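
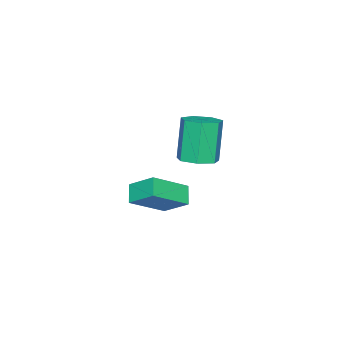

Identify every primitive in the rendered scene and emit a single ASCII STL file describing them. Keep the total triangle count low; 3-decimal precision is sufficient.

solid 
facet normal -0.677 -0.399 0.619
outer loop
vertex 2.292 -2.107 -1.476
vertex 2.35 -1.012 -0.706
vertex 0.954 -1.351 -2.451
endloop
endfacet
facet normal -0.043 -0.817 -0.574
outer loop
vertex 1.57 -0.988 -3.014
vertex 2.292 -2.107 -1.476
vertex 0.954 -1.351 -2.451
endloop
endfacet
facet normal -0.677 -0.399 0.619
outer loop
vertex 0.954 -1.351 -2.451
vertex 2.35 -1.012 -0.706
vertex 1.012 -0.256 -1.681
endloop
endfacet
facet normal -0.735 0.416 -0.536
outer loop
vertex 1.012 -0.256 -1.681
vertex 1.57 -0.988 -3.014
vertex 0.954 -1.351 -2.451
endloop
endfacet
facet normal 0.735 -0.416 0.536
outer loop
vertex 2.292 -2.107 -1.476
vertex 2.966 -0.649 -1.269
vertex 2.35 -1.012 -0.706
endloop
endfacet
facet normal -0.043 -0.817 -0.574
outer loop
vertex 2.908 -1.744 -2.039
vertex 2.292 -2.107 -1.476
vertex 1.57 -0.988 -3.014
endloop
endfacet
facet normal 0.735 -0.416 0.536
outer loop
vertex 2.908 -1.744 -2.039
vertex 2.966 -0.649 -1.269
vertex 2.292 -2.107 -1.476
endloop
endfacet
facet normal 0.043 0.817 0.574
outer loop
vertex 2.35 -1.012 -0.706
vertex 2.966 -0.649 -1.269
vertex 1.012 -0.256 -1.681
endloop
endfacet
facet normal -0.735 0.416 -0.536
outer loop
vertex 1.628 0.107 -2.244
vertex 1.57 -0.988 -3.014
vertex 1.012 -0.256 -1.681
endloop
endfacet
facet normal 0.043 0.817 0.574
outer loop
vertex 1.012 -0.256 -1.681
vertex 2.966 -0.649 -1.269
vertex 1.628 0.107 -2.244
endloop
endfacet
facet normal 0.677 0.399 -0.619
outer loop
vertex 1.628 0.107 -2.244
vertex 2.908 -1.744 -2.039
vertex 1.57 -0.988 -3.014
endloop
endfacet
facet normal 0.677 0.399 -0.619
outer loop
vertex 2.966 -0.649 -1.269
vertex 2.908 -1.744 -2.039
vertex 1.628 0.107 -2.244
endloop
endfacet
facet normal 0.319 0.091 -0.943
outer loop
vertex 3.517 0.834 1.389
vertex 2.829 1.166 1.188
vertex 3.488 1.517 1.445
endloop
endfacet
facet normal 0.947 0.014 0.322
outer loop
vertex 3.517 0.834 1.389
vertex 3.488 1.517 1.445
vertex 2.92 0.663 3.153
endloop
endfacet
facet normal 0.947 0.014 0.322
outer loop
vertex 2.92 0.663 3.153
vertex 3.488 1.517 1.445
vertex 2.891 1.345 3.209
endloop
endfacet
facet normal -0.319 -0.091 0.943
outer loop
vertex 2.92 0.663 3.153
vertex 2.891 1.345 3.209
vertex 2.231 0.994 2.952
endloop
endfacet
facet normal 0.319 0.092 -0.943
outer loop
vertex 3.488 1.517 1.445
vertex 2.829 1.166 1.188
vertex 2.962 1.935 1.308
endloop
endfacet
facet normal 0.557 0.787 0.265
outer loop
vertex 3.488 1.517 1.445
vertex 2.962 1.935 1.308
vertex 2.891 1.345 3.209
endloop
endfacet
facet normal 0.558 0.787 0.265
outer loop
vertex 2.891 1.345 3.209
vertex 2.962 1.935 1.308
vertex 2.365 1.764 3.072
endloop
endfacet
facet normal -0.319 -0.092 0.943
outer loop
vertex 2.891 1.345 3.209
vertex 2.365 1.764 3.072
vertex 2.231 0.994 2.952
endloop
endfacet
facet normal 0.320 0.092 -0.943
outer loop
vertex 2.962 1.935 1.308
vertex 2.829 1.166 1.188
vertex 2.336 1.774 1.08
endloop
endfacet
facet normal -0.252 0.968 0.009
outer loop
vertex 2.962 1.935 1.308
vertex 2.336 1.774 1.08
vertex 2.365 1.764 3.072
endloop
endfacet
facet normal -0.252 0.968 0.009
outer loop
vertex 2.365 1.764 3.072
vertex 2.336 1.774 1.08
vertex 1.739 1.603 2.844
endloop
endfacet
facet normal -0.320 -0.091 0.943
outer loop
vertex 2.365 1.764 3.072
vertex 1.739 1.603 2.844
vertex 2.231 0.994 2.952
endloop
endfacet
facet normal 0.319 0.091 -0.943
outer loop
vertex 2.336 1.774 1.08
vertex 2.829 1.166 1.188
vertex 2.081 1.155 0.934
endloop
endfacet
facet normal -0.872 0.419 -0.254
outer loop
vertex 2.336 1.774 1.08
vertex 2.081 1.155 0.934
vertex 1.739 1.603 2.844
endloop
endfacet
facet normal -0.872 0.419 -0.254
outer loop
vertex 1.739 1.603 2.844
vertex 2.081 1.155 0.934
vertex 1.484 0.984 2.698
endloop
endfacet
facet normal -0.320 -0.091 0.943
outer loop
vertex 1.739 1.603 2.844
vertex 1.484 0.984 2.698
vertex 2.231 0.994 2.952
endloop
endfacet
facet normal 0.319 0.091 -0.943
outer loop
vertex 2.081 1.155 0.934
vertex 2.829 1.166 1.188
vertex 2.388 0.544 0.979
endloop
endfacet
facet normal -0.835 -0.444 -0.326
outer loop
vertex 2.081 1.155 0.934
vertex 2.388 0.544 0.979
vertex 1.484 0.984 2.698
endloop
endfacet
facet normal -0.835 -0.443 -0.326
outer loop
vertex 1.484 0.984 2.698
vertex 2.388 0.544 0.979
vertex 1.791 0.373 2.742
endloop
endfacet
facet normal -0.319 -0.093 0.943
outer loop
vertex 1.484 0.984 2.698
vertex 1.791 0.373 2.742
vertex 2.231 0.994 2.952
endloop
endfacet
facet normal 0.318 0.091 -0.944
outer loop
vertex 2.388 0.544 0.979
vertex 2.829 1.166 1.188
vertex 3.028 0.401 1.181
endloop
endfacet
facet normal -0.170 -0.974 -0.152
outer loop
vertex 2.388 0.544 0.979
vertex 3.028 0.401 1.181
vertex 1.791 0.373 2.742
endloop
endfacet
facet normal -0.170 -0.974 -0.152
outer loop
vertex 1.791 0.373 2.742
vertex 3.028 0.401 1.181
vertex 2.43 0.23 2.945
endloop
endfacet
facet normal -0.320 -0.092 0.943
outer loop
vertex 1.791 0.373 2.742
vertex 2.43 0.23 2.945
vertex 2.231 0.994 2.952
endloop
endfacet
facet normal 0.320 0.092 -0.943
outer loop
vertex 3.028 0.401 1.181
vertex 2.829 1.166 1.188
vertex 3.517 0.834 1.389
endloop
endfacet
facet normal 0.623 -0.770 0.137
outer loop
vertex 3.028 0.401 1.181
vertex 3.517 0.834 1.389
vertex 2.43 0.23 2.945
endloop
endfacet
facet normal 0.623 -0.770 0.136
outer loop
vertex 2.43 0.23 2.945
vertex 3.517 0.834 1.389
vertex 2.92 0.663 3.153
endloop
endfacet
facet normal -0.319 -0.092 0.943
outer loop
vertex 2.43 0.23 2.945
vertex 2.92 0.663 3.153
vertex 2.231 0.994 2.952
endloop
endfacet

endsolid


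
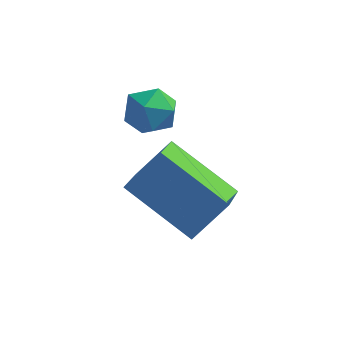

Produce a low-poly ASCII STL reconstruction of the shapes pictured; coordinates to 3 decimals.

solid 
facet normal -0.989 -0.137 0.064
outer loop
vertex -0.04 0.22 1.217
vertex 0.08 -0.523 1.487
vertex 0.029 0.086 2.002
endloop
endfacet
facet normal -0.819 0.550 0.166
outer loop
vertex -0.04 0.22 1.217
vertex 0.029 0.086 2.002
vertex 0.387 0.719 1.671
endloop
endfacet
facet normal -0.471 0.779 -0.413
outer loop
vertex -0.04 0.22 1.217
vertex 0.387 0.719 1.671
vertex 0.659 0.502 0.952
endloop
endfacet
facet normal -0.426 0.235 -0.874
outer loop
vertex -0.04 0.22 1.217
vertex 0.659 0.502 0.952
vertex 0.469 -0.266 0.838
endloop
endfacet
facet normal -0.746 -0.331 -0.578
outer loop
vertex -0.04 0.22 1.217
vertex 0.469 -0.266 0.838
vertex 0.08 -0.523 1.487
endloop
endfacet
facet normal -0.371 0.586 0.720
outer loop
vertex 0.387 0.719 1.671
vertex 0.029 0.086 2.002
vertex 0.771 0.286 2.222
endloop
endfacet
facet normal -0.646 -0.524 0.556
outer loop
vertex 0.029 0.086 2.002
vertex 0.08 -0.523 1.487
vertex 0.581 -0.482 2.108
endloop
endfacet
facet normal -0.252 -0.838 -0.483
outer loop
vertex 0.08 -0.523 1.487
vertex 0.469 -0.266 0.838
vertex 0.853 -0.699 1.389
endloop
endfacet
facet normal 0.264 0.077 -0.961
outer loop
vertex 0.469 -0.266 0.838
vertex 0.659 0.502 0.952
vertex 1.211 -0.066 1.058
endloop
endfacet
facet normal 0.190 0.957 -0.217
outer loop
vertex 0.659 0.502 0.952
vertex 0.387 0.719 1.671
vertex 1.16 0.543 1.573
endloop
endfacet
facet normal 0.426 -0.235 0.874
outer loop
vertex 1.28 -0.2 1.843
vertex 0.771 0.286 2.222
vertex 0.581 -0.482 2.108
endloop
endfacet
facet normal 0.471 -0.779 0.413
outer loop
vertex 1.28 -0.2 1.843
vertex 0.581 -0.482 2.108
vertex 0.853 -0.699 1.389
endloop
endfacet
facet normal 0.819 -0.550 -0.166
outer loop
vertex 1.28 -0.2 1.843
vertex 0.853 -0.699 1.389
vertex 1.211 -0.066 1.058
endloop
endfacet
facet normal 0.989 0.137 -0.064
outer loop
vertex 1.28 -0.2 1.843
vertex 1.211 -0.066 1.058
vertex 1.16 0.543 1.573
endloop
endfacet
facet normal 0.746 0.331 0.578
outer loop
vertex 1.28 -0.2 1.843
vertex 1.16 0.543 1.573
vertex 0.771 0.286 2.222
endloop
endfacet
facet normal -0.264 -0.077 0.961
outer loop
vertex 0.581 -0.482 2.108
vertex 0.771 0.286 2.222
vertex 0.029 0.086 2.002
endloop
endfacet
facet normal -0.190 -0.957 0.217
outer loop
vertex 0.853 -0.699 1.389
vertex 0.581 -0.482 2.108
vertex 0.08 -0.523 1.487
endloop
endfacet
facet normal 0.371 -0.586 -0.720
outer loop
vertex 1.211 -0.066 1.058
vertex 0.853 -0.699 1.389
vertex 0.469 -0.266 0.838
endloop
endfacet
facet normal 0.646 0.524 -0.556
outer loop
vertex 1.16 0.543 1.573
vertex 1.211 -0.066 1.058
vertex 0.659 0.502 0.952
endloop
endfacet
facet normal 0.252 0.838 0.483
outer loop
vertex 0.771 0.286 2.222
vertex 1.16 0.543 1.573
vertex 0.387 0.719 1.671
endloop
endfacet
facet normal -0.566 -0.437 -0.700
outer loop
vertex 2.464 -3.429 -0.008
vertex 0.651 -2.85 1.096
vertex 2.408 -2.052 -0.822
endloop
endfacet
facet normal 0.824 -0.263 -0.502
outer loop
vertex 3.189 -1.45 0.144
vertex 2.464 -3.429 -0.008
vertex 2.408 -2.052 -0.822
endloop
endfacet
facet normal -0.566 -0.436 -0.700
outer loop
vertex 2.408 -2.052 -0.822
vertex 0.651 -2.85 1.096
vertex 0.596 -1.473 0.283
endloop
endfacet
facet normal -0.035 0.861 -0.508
outer loop
vertex 0.596 -1.473 0.283
vertex 3.189 -1.45 0.144
vertex 2.408 -2.052 -0.822
endloop
endfacet
facet normal 0.035 -0.861 0.508
outer loop
vertex 2.464 -3.429 -0.008
vertex 1.432 -2.248 2.062
vertex 0.651 -2.85 1.096
endloop
endfacet
facet normal 0.824 -0.263 -0.502
outer loop
vertex 3.244 -2.827 0.957
vertex 2.464 -3.429 -0.008
vertex 3.189 -1.45 0.144
endloop
endfacet
facet normal 0.035 -0.860 0.508
outer loop
vertex 3.244 -2.827 0.957
vertex 1.432 -2.248 2.062
vertex 2.464 -3.429 -0.008
endloop
endfacet
facet normal -0.824 0.263 0.502
outer loop
vertex 0.651 -2.85 1.096
vertex 1.432 -2.248 2.062
vertex 0.596 -1.473 0.283
endloop
endfacet
facet normal -0.035 0.860 -0.509
outer loop
vertex 1.376 -0.871 1.248
vertex 3.189 -1.45 0.144
vertex 0.596 -1.473 0.283
endloop
endfacet
facet normal -0.824 0.263 0.502
outer loop
vertex 0.596 -1.473 0.283
vertex 1.432 -2.248 2.062
vertex 1.376 -0.871 1.248
endloop
endfacet
facet normal 0.566 0.436 0.700
outer loop
vertex 1.376 -0.871 1.248
vertex 3.244 -2.827 0.957
vertex 3.189 -1.45 0.144
endloop
endfacet
facet normal 0.566 0.436 0.699
outer loop
vertex 1.432 -2.248 2.062
vertex 3.244 -2.827 0.957
vertex 1.376 -0.871 1.248
endloop
endfacet

endsolid


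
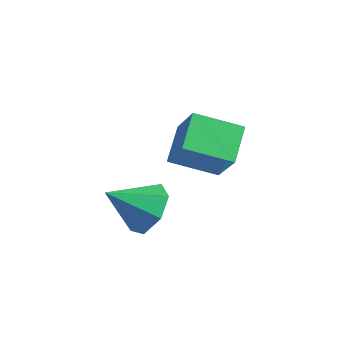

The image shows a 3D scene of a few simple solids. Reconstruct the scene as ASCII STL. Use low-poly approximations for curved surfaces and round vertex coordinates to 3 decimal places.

solid 
facet normal 0.474 0.649 -0.595
outer loop
vertex 0.616 -0.72 -4.081
vertex 0.05 0.049 -3.693
vertex 0.957 -0.311 -3.363
endloop
endfacet
facet normal 0.468 -0.845 0.259
outer loop
vertex 0.616 -0.72 -4.081
vertex 0.957 -0.311 -3.363
vertex -0.75 -1.049 -2.687
endloop
endfacet
facet normal 0.474 0.649 -0.596
outer loop
vertex 0.957 -0.311 -3.363
vertex 0.05 0.049 -3.693
vertex 0.616 0.369 -2.894
endloop
endfacet
facet normal 0.468 -0.331 0.820
outer loop
vertex 0.957 -0.311 -3.363
vertex 0.616 0.369 -2.894
vertex -0.75 -1.049 -2.687
endloop
endfacet
facet normal 0.473 0.650 -0.595
outer loop
vertex 0.616 0.369 -2.894
vertex 0.05 0.049 -3.693
vertex -0.152 0.807 -3.026
endloop
endfacet
facet normal -0.056 0.197 0.979
outer loop
vertex 0.616 0.369 -2.894
vertex -0.152 0.807 -3.026
vertex -0.75 -1.049 -2.687
endloop
endfacet
facet normal 0.474 0.650 -0.595
outer loop
vertex -0.152 0.807 -3.026
vertex 0.05 0.049 -3.693
vertex -0.767 0.674 -3.661
endloop
endfacet
facet normal -0.710 0.341 0.616
outer loop
vertex -0.152 0.807 -3.026
vertex -0.767 0.674 -3.661
vertex -0.75 -1.049 -2.687
endloop
endfacet
facet normal 0.473 0.649 -0.595
outer loop
vertex -0.767 0.674 -3.661
vertex 0.05 0.049 -3.693
vertex -0.767 0.07 -4.32
endloop
endfacet
facet normal -1.000 -0.006 0.006
outer loop
vertex -0.767 0.674 -3.661
vertex -0.767 0.07 -4.32
vertex -0.75 -1.049 -2.687
endloop
endfacet
facet normal 0.474 0.649 -0.595
outer loop
vertex -0.767 0.07 -4.32
vertex 0.05 0.049 -3.693
vertex -0.151 -0.55 -4.506
endloop
endfacet
facet normal -0.708 -0.586 -0.394
outer loop
vertex -0.767 0.07 -4.32
vertex -0.151 -0.55 -4.506
vertex -0.75 -1.049 -2.687
endloop
endfacet
facet normal 0.474 0.649 -0.595
outer loop
vertex -0.151 -0.55 -4.506
vertex 0.05 0.049 -3.693
vertex 0.616 -0.72 -4.081
endloop
endfacet
facet normal -0.056 -0.958 -0.281
outer loop
vertex -0.151 -0.55 -4.506
vertex 0.616 -0.72 -4.081
vertex -0.75 -1.049 -2.687
endloop
endfacet
facet normal -0.703 -0.623 0.342
outer loop
vertex -0.706 2.769 -0.967
vertex -1.775 3.153 -2.465
vertex -0.07 1.644 -1.71
endloop
endfacet
facet normal 0.569 -0.205 0.797
outer loop
vertex 1.175 2.747 -2.315
vertex -0.706 2.769 -0.967
vertex -0.07 1.644 -1.71
endloop
endfacet
facet normal -0.703 -0.623 0.342
outer loop
vertex -0.07 1.644 -1.71
vertex -1.775 3.153 -2.465
vertex -1.139 2.028 -3.208
endloop
endfacet
facet normal 0.427 -0.755 -0.498
outer loop
vertex -1.139 2.028 -3.208
vertex 1.175 2.747 -2.315
vertex -0.07 1.644 -1.71
endloop
endfacet
facet normal -0.427 0.755 0.498
outer loop
vertex -0.706 2.769 -0.967
vertex -0.53 4.256 -3.07
vertex -1.775 3.153 -2.465
endloop
endfacet
facet normal 0.569 -0.205 0.797
outer loop
vertex 0.539 3.872 -1.572
vertex -0.706 2.769 -0.967
vertex 1.175 2.747 -2.315
endloop
endfacet
facet normal -0.427 0.755 0.498
outer loop
vertex 0.539 3.872 -1.572
vertex -0.53 4.256 -3.07
vertex -0.706 2.769 -0.967
endloop
endfacet
facet normal -0.569 0.205 -0.797
outer loop
vertex -1.775 3.153 -2.465
vertex -0.53 4.256 -3.07
vertex -1.139 2.028 -3.208
endloop
endfacet
facet normal 0.427 -0.755 -0.498
outer loop
vertex 0.106 3.131 -3.813
vertex 1.175 2.747 -2.315
vertex -1.139 2.028 -3.208
endloop
endfacet
facet normal -0.569 0.205 -0.797
outer loop
vertex -1.139 2.028 -3.208
vertex -0.53 4.256 -3.07
vertex 0.106 3.131 -3.813
endloop
endfacet
facet normal 0.703 0.623 -0.342
outer loop
vertex 0.106 3.131 -3.813
vertex 0.539 3.872 -1.572
vertex 1.175 2.747 -2.315
endloop
endfacet
facet normal 0.703 0.623 -0.342
outer loop
vertex -0.53 4.256 -3.07
vertex 0.539 3.872 -1.572
vertex 0.106 3.131 -3.813
endloop
endfacet

endsolid


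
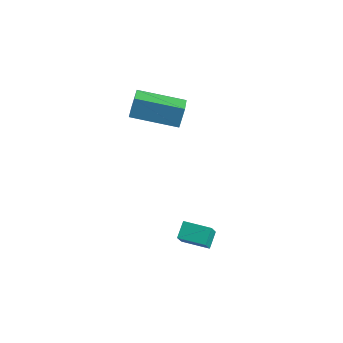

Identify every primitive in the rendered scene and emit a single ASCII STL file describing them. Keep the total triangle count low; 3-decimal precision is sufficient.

solid 
facet normal -0.944 -0.327 0.034
outer loop
vertex 2.016 1.519 -1.731
vertex 1.809 2.165 -1.269
vertex 1.797 2.063 -2.59
endloop
endfacet
facet normal 0.252 -0.787 -0.563
outer loop
vertex 2.931 2.455 -2.631
vertex 2.016 1.519 -1.731
vertex 1.797 2.063 -2.59
endloop
endfacet
facet normal -0.944 -0.327 0.034
outer loop
vertex 1.797 2.063 -2.59
vertex 1.809 2.165 -1.269
vertex 1.59 2.709 -2.128
endloop
endfacet
facet normal -0.211 0.523 -0.826
outer loop
vertex 1.59 2.709 -2.128
vertex 2.931 2.455 -2.631
vertex 1.797 2.063 -2.59
endloop
endfacet
facet normal 0.211 -0.523 0.826
outer loop
vertex 2.016 1.519 -1.731
vertex 2.943 2.557 -1.31
vertex 1.809 2.165 -1.269
endloop
endfacet
facet normal 0.252 -0.787 -0.563
outer loop
vertex 3.15 1.911 -1.772
vertex 2.016 1.519 -1.731
vertex 2.931 2.455 -2.631
endloop
endfacet
facet normal 0.211 -0.523 0.826
outer loop
vertex 3.15 1.911 -1.772
vertex 2.943 2.557 -1.31
vertex 2.016 1.519 -1.731
endloop
endfacet
facet normal -0.252 0.787 0.563
outer loop
vertex 1.809 2.165 -1.269
vertex 2.943 2.557 -1.31
vertex 1.59 2.709 -2.128
endloop
endfacet
facet normal -0.211 0.523 -0.826
outer loop
vertex 2.724 3.101 -2.169
vertex 2.931 2.455 -2.631
vertex 1.59 2.709 -2.128
endloop
endfacet
facet normal -0.252 0.787 0.563
outer loop
vertex 1.59 2.709 -2.128
vertex 2.943 2.557 -1.31
vertex 2.724 3.101 -2.169
endloop
endfacet
facet normal 0.944 0.327 -0.034
outer loop
vertex 2.724 3.101 -2.169
vertex 3.15 1.911 -1.772
vertex 2.931 2.455 -2.631
endloop
endfacet
facet normal 0.944 0.327 -0.034
outer loop
vertex 2.943 2.557 -1.31
vertex 3.15 1.911 -1.772
vertex 2.724 3.101 -2.169
endloop
endfacet
facet normal -0.543 0.777 -0.319
outer loop
vertex -1.99 3.889 3.754
vertex -0.26 4.928 3.341
vertex -1.985 3.52 2.846
endloop
endfacet
facet normal -0.840 -0.505 0.200
outer loop
vertex -1.42 2.712 3.179
vertex -1.99 3.889 3.754
vertex -1.985 3.52 2.846
endloop
endfacet
facet normal -0.542 0.777 -0.320
outer loop
vertex -1.985 3.52 2.846
vertex -0.26 4.928 3.341
vertex -0.254 4.559 2.434
endloop
endfacet
facet normal 0.006 -0.377 -0.926
outer loop
vertex -0.254 4.559 2.434
vertex -1.42 2.712 3.179
vertex -1.985 3.52 2.846
endloop
endfacet
facet normal -0.006 0.378 0.926
outer loop
vertex -1.99 3.889 3.754
vertex 0.305 4.12 3.674
vertex -0.26 4.928 3.341
endloop
endfacet
facet normal -0.840 -0.504 0.200
outer loop
vertex -1.426 3.081 4.086
vertex -1.99 3.889 3.754
vertex -1.42 2.712 3.179
endloop
endfacet
facet normal -0.006 0.377 0.926
outer loop
vertex -1.426 3.081 4.086
vertex 0.305 4.12 3.674
vertex -1.99 3.889 3.754
endloop
endfacet
facet normal 0.840 0.505 -0.200
outer loop
vertex -0.26 4.928 3.341
vertex 0.305 4.12 3.674
vertex -0.254 4.559 2.434
endloop
endfacet
facet normal 0.005 -0.377 -0.926
outer loop
vertex 0.31 3.751 2.766
vertex -1.42 2.712 3.179
vertex -0.254 4.559 2.434
endloop
endfacet
facet normal 0.840 0.504 -0.200
outer loop
vertex -0.254 4.559 2.434
vertex 0.305 4.12 3.674
vertex 0.31 3.751 2.766
endloop
endfacet
facet normal 0.543 -0.777 0.320
outer loop
vertex 0.31 3.751 2.766
vertex -1.426 3.081 4.086
vertex -1.42 2.712 3.179
endloop
endfacet
facet normal 0.542 -0.777 0.319
outer loop
vertex 0.305 4.12 3.674
vertex -1.426 3.081 4.086
vertex 0.31 3.751 2.766
endloop
endfacet

endsolid


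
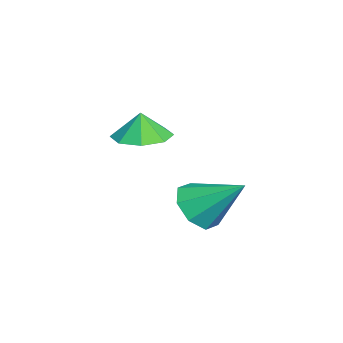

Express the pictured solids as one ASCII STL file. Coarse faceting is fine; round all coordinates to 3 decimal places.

solid 
facet normal 0.037 0.042 -0.998
outer loop
vertex -1.495 -3.845 -0.577
vertex -2.311 -3.168 -0.579
vertex -1.256 -3.071 -0.536
endloop
endfacet
facet normal 0.670 -0.244 0.701
outer loop
vertex -1.495 -3.845 -0.577
vertex -1.256 -3.071 -0.536
vertex -2.349 -3.212 0.459
endloop
endfacet
facet normal 0.037 0.042 -0.998
outer loop
vertex -1.256 -3.071 -0.536
vertex -2.311 -3.168 -0.579
vertex -1.635 -2.354 -0.52
endloop
endfacet
facet normal 0.618 0.310 0.723
outer loop
vertex -1.256 -3.071 -0.536
vertex -1.635 -2.354 -0.52
vertex -2.349 -3.212 0.459
endloop
endfacet
facet normal 0.037 0.041 -0.998
outer loop
vertex -1.635 -2.354 -0.52
vertex -2.311 -3.168 -0.579
vertex -2.409 -2.114 -0.539
endloop
endfacet
facet normal 0.189 0.666 0.722
outer loop
vertex -1.635 -2.354 -0.52
vertex -2.409 -2.114 -0.539
vertex -2.349 -3.212 0.459
endloop
endfacet
facet normal 0.037 0.041 -0.998
outer loop
vertex -2.409 -2.114 -0.539
vertex -2.311 -3.168 -0.579
vertex -3.126 -2.491 -0.581
endloop
endfacet
facet normal -0.364 0.615 0.699
outer loop
vertex -2.409 -2.114 -0.539
vertex -3.126 -2.491 -0.581
vertex -2.349 -3.212 0.459
endloop
endfacet
facet normal 0.038 0.043 -0.998
outer loop
vertex -3.126 -2.491 -0.581
vertex -2.311 -3.168 -0.579
vertex -3.365 -3.265 -0.623
endloop
endfacet
facet normal -0.721 0.186 0.668
outer loop
vertex -3.126 -2.491 -0.581
vertex -3.365 -3.265 -0.623
vertex -2.349 -3.212 0.459
endloop
endfacet
facet normal 0.038 0.042 -0.998
outer loop
vertex -3.365 -3.265 -0.623
vertex -2.311 -3.168 -0.579
vertex -2.987 -3.983 -0.639
endloop
endfacet
facet normal -0.669 -0.367 0.646
outer loop
vertex -3.365 -3.265 -0.623
vertex -2.987 -3.983 -0.639
vertex -2.349 -3.212 0.459
endloop
endfacet
facet normal 0.038 0.042 -0.998
outer loop
vertex -2.987 -3.983 -0.639
vertex -2.311 -3.168 -0.579
vertex -2.212 -4.223 -0.62
endloop
endfacet
facet normal -0.240 -0.723 0.647
outer loop
vertex -2.987 -3.983 -0.639
vertex -2.212 -4.223 -0.62
vertex -2.349 -3.212 0.459
endloop
endfacet
facet normal 0.038 0.042 -0.998
outer loop
vertex -2.212 -4.223 -0.62
vertex -2.311 -3.168 -0.579
vertex -1.495 -3.845 -0.577
endloop
endfacet
facet normal 0.314 -0.672 0.670
outer loop
vertex -2.212 -4.223 -0.62
vertex -1.495 -3.845 -0.577
vertex -2.349 -3.212 0.459
endloop
endfacet
facet normal -0.244 -0.739 -0.628
outer loop
vertex 1.699 -1.665 -1.544
vertex 1.045 -1.054 -2.01
vertex 2.023 -1.276 -2.128
endloop
endfacet
facet normal 0.896 -0.094 0.434
outer loop
vertex 1.699 -1.665 -1.544
vertex 2.023 -1.276 -2.128
vertex 1.535 0.434 -0.75
endloop
endfacet
facet normal -0.244 -0.740 -0.627
outer loop
vertex 2.023 -1.276 -2.128
vertex 1.045 -1.054 -2.01
vertex 1.773 -0.757 -2.644
endloop
endfacet
facet normal 0.932 0.348 -0.102
outer loop
vertex 2.023 -1.276 -2.128
vertex 1.773 -0.757 -2.644
vertex 1.535 0.434 -0.75
endloop
endfacet
facet normal -0.244 -0.740 -0.627
outer loop
vertex 1.773 -0.757 -2.644
vertex 1.045 -1.054 -2.01
vertex 1.096 -0.412 -2.788
endloop
endfacet
facet normal 0.481 0.768 -0.422
outer loop
vertex 1.773 -0.757 -2.644
vertex 1.096 -0.412 -2.788
vertex 1.535 0.434 -0.75
endloop
endfacet
facet normal -0.245 -0.740 -0.627
outer loop
vertex 1.096 -0.412 -2.788
vertex 1.045 -1.054 -2.01
vertex 0.39 -0.442 -2.476
endloop
endfacet
facet normal -0.190 0.921 -0.341
outer loop
vertex 1.096 -0.412 -2.788
vertex 0.39 -0.442 -2.476
vertex 1.535 0.434 -0.75
endloop
endfacet
facet normal -0.244 -0.739 -0.628
outer loop
vertex 0.39 -0.442 -2.476
vertex 1.045 -1.054 -2.01
vertex 0.066 -0.831 -1.892
endloop
endfacet
facet normal -0.691 0.717 0.094
outer loop
vertex 0.39 -0.442 -2.476
vertex 0.066 -0.831 -1.892
vertex 1.535 0.434 -0.75
endloop
endfacet
facet normal -0.244 -0.740 -0.626
outer loop
vertex 0.066 -0.831 -1.892
vertex 1.045 -1.054 -2.01
vertex 0.316 -1.35 -1.376
endloop
endfacet
facet normal -0.727 0.276 0.629
outer loop
vertex 0.066 -0.831 -1.892
vertex 0.316 -1.35 -1.376
vertex 1.535 0.434 -0.75
endloop
endfacet
facet normal -0.245 -0.740 -0.627
outer loop
vertex 0.316 -1.35 -1.376
vertex 1.045 -1.054 -2.01
vertex 0.993 -1.696 -1.232
endloop
endfacet
facet normal -0.276 -0.145 0.950
outer loop
vertex 0.316 -1.35 -1.376
vertex 0.993 -1.696 -1.232
vertex 1.535 0.434 -0.75
endloop
endfacet
facet normal -0.245 -0.740 -0.627
outer loop
vertex 0.993 -1.696 -1.232
vertex 1.045 -1.054 -2.01
vertex 1.699 -1.665 -1.544
endloop
endfacet
facet normal 0.397 -0.297 0.868
outer loop
vertex 0.993 -1.696 -1.232
vertex 1.699 -1.665 -1.544
vertex 1.535 0.434 -0.75
endloop
endfacet

endsolid


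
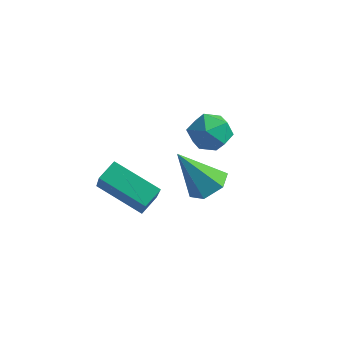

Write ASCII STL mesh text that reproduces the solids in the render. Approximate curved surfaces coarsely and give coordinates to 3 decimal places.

solid 
facet normal -0.566 0.580 0.585
outer loop
vertex 1.966 1.532 1.479
vertex 1.191 1.032 1.225
vertex 1.704 0.765 1.986
endloop
endfacet
facet normal 0.096 0.526 0.845
outer loop
vertex 1.966 1.532 1.479
vertex 1.704 0.765 1.986
vertex 2.628 0.914 1.788
endloop
endfacet
facet normal 0.549 0.761 0.346
outer loop
vertex 1.966 1.532 1.479
vertex 2.628 0.914 1.788
vertex 2.686 1.275 0.903
endloop
endfacet
facet normal 0.165 0.961 -0.222
outer loop
vertex 1.966 1.532 1.479
vertex 2.686 1.275 0.903
vertex 1.798 1.347 0.555
endloop
endfacet
facet normal -0.523 0.849 -0.075
outer loop
vertex 1.966 1.532 1.479
vertex 1.798 1.347 0.555
vertex 1.191 1.032 1.225
endloop
endfacet
facet normal 0.232 -0.165 0.959
outer loop
vertex 2.628 0.914 1.788
vertex 1.704 0.765 1.986
vertex 2.262 0.033 1.725
endloop
endfacet
facet normal -0.839 -0.077 0.538
outer loop
vertex 1.704 0.765 1.986
vertex 1.191 1.032 1.225
vertex 1.374 0.105 1.377
endloop
endfacet
facet normal -0.770 0.358 -0.529
outer loop
vertex 1.191 1.032 1.225
vertex 1.798 1.347 0.555
vertex 1.432 0.466 0.492
endloop
endfacet
facet normal 0.345 0.537 -0.769
outer loop
vertex 1.798 1.347 0.555
vertex 2.686 1.275 0.903
vertex 2.356 0.615 0.294
endloop
endfacet
facet normal 0.965 0.215 0.151
outer loop
vertex 2.686 1.275 0.903
vertex 2.628 0.914 1.788
vertex 2.869 0.348 1.055
endloop
endfacet
facet normal -0.165 -0.961 0.222
outer loop
vertex 2.094 -0.152 0.801
vertex 2.262 0.033 1.725
vertex 1.374 0.105 1.377
endloop
endfacet
facet normal -0.549 -0.761 -0.346
outer loop
vertex 2.094 -0.152 0.801
vertex 1.374 0.105 1.377
vertex 1.432 0.466 0.492
endloop
endfacet
facet normal -0.096 -0.526 -0.845
outer loop
vertex 2.094 -0.152 0.801
vertex 1.432 0.466 0.492
vertex 2.356 0.615 0.294
endloop
endfacet
facet normal 0.566 -0.580 -0.585
outer loop
vertex 2.094 -0.152 0.801
vertex 2.356 0.615 0.294
vertex 2.869 0.348 1.055
endloop
endfacet
facet normal 0.523 -0.849 0.075
outer loop
vertex 2.094 -0.152 0.801
vertex 2.869 0.348 1.055
vertex 2.262 0.033 1.725
endloop
endfacet
facet normal -0.345 -0.537 0.769
outer loop
vertex 1.374 0.105 1.377
vertex 2.262 0.033 1.725
vertex 1.704 0.765 1.986
endloop
endfacet
facet normal -0.965 -0.215 -0.151
outer loop
vertex 1.432 0.466 0.492
vertex 1.374 0.105 1.377
vertex 1.191 1.032 1.225
endloop
endfacet
facet normal -0.232 0.165 -0.959
outer loop
vertex 2.356 0.615 0.294
vertex 1.432 0.466 0.492
vertex 1.798 1.347 0.555
endloop
endfacet
facet normal 0.839 0.077 -0.538
outer loop
vertex 2.869 0.348 1.055
vertex 2.356 0.615 0.294
vertex 2.686 1.275 0.903
endloop
endfacet
facet normal 0.770 -0.358 0.529
outer loop
vertex 2.262 0.033 1.725
vertex 2.869 0.348 1.055
vertex 2.628 0.914 1.788
endloop
endfacet
facet normal 0.508 0.255 -0.823
outer loop
vertex 1.659 2.293 -3.369
vertex 0.871 2.526 -3.783
vertex 1.34 3.153 -3.299
endloop
endfacet
facet normal 0.565 0.144 0.812
outer loop
vertex 1.659 2.293 -3.369
vertex 1.34 3.153 -3.299
vertex -0.231 1.974 -1.997
endloop
endfacet
facet normal 0.508 0.255 -0.823
outer loop
vertex 1.34 3.153 -3.299
vertex 0.871 2.526 -3.783
vertex 0.552 3.386 -3.713
endloop
endfacet
facet normal -0.087 0.788 0.609
outer loop
vertex 1.34 3.153 -3.299
vertex 0.552 3.386 -3.713
vertex -0.231 1.974 -1.997
endloop
endfacet
facet normal 0.509 0.256 -0.822
outer loop
vertex 0.552 3.386 -3.713
vertex 0.871 2.526 -3.783
vertex 0.084 2.76 -4.197
endloop
endfacet
facet normal -0.827 0.556 0.080
outer loop
vertex 0.552 3.386 -3.713
vertex 0.084 2.76 -4.197
vertex -0.231 1.974 -1.997
endloop
endfacet
facet normal 0.508 0.254 -0.823
outer loop
vertex 0.084 2.76 -4.197
vertex 0.871 2.526 -3.783
vertex 0.403 1.899 -4.266
endloop
endfacet
facet normal -0.915 -0.319 -0.245
outer loop
vertex 0.084 2.76 -4.197
vertex 0.403 1.899 -4.266
vertex -0.231 1.974 -1.997
endloop
endfacet
facet normal 0.508 0.255 -0.823
outer loop
vertex 0.403 1.899 -4.266
vertex 0.871 2.526 -3.783
vertex 1.19 1.666 -3.852
endloop
endfacet
facet normal -0.263 -0.964 -0.042
outer loop
vertex 0.403 1.899 -4.266
vertex 1.19 1.666 -3.852
vertex -0.231 1.974 -1.997
endloop
endfacet
facet normal 0.508 0.254 -0.823
outer loop
vertex 1.19 1.666 -3.852
vertex 0.871 2.526 -3.783
vertex 1.659 2.293 -3.369
endloop
endfacet
facet normal 0.477 -0.732 0.487
outer loop
vertex 1.19 1.666 -3.852
vertex 1.659 2.293 -3.369
vertex -0.231 1.974 -1.997
endloop
endfacet
facet normal -0.412 0.472 -0.779
outer loop
vertex -1.139 -1.125 -1.19
vertex 0.748 -0.925 -2.067
vertex -1.254 -1.94 -1.623
endloop
endfacet
facet normal -0.903 -0.096 0.420
outer loop
vertex -0.508 -2.795 -0.213
vertex -1.139 -1.125 -1.19
vertex -1.254 -1.94 -1.623
endloop
endfacet
facet normal -0.412 0.473 -0.779
outer loop
vertex -1.254 -1.94 -1.623
vertex 0.748 -0.925 -2.067
vertex 0.632 -1.74 -2.5
endloop
endfacet
facet normal -0.124 -0.876 -0.466
outer loop
vertex 0.632 -1.74 -2.5
vertex -0.508 -2.795 -0.213
vertex -1.254 -1.94 -1.623
endloop
endfacet
facet normal 0.124 0.876 0.466
outer loop
vertex -1.139 -1.125 -1.19
vertex 1.494 -1.78 -0.657
vertex 0.748 -0.925 -2.067
endloop
endfacet
facet normal -0.902 -0.095 0.420
outer loop
vertex -0.392 -1.98 0.22
vertex -1.139 -1.125 -1.19
vertex -0.508 -2.795 -0.213
endloop
endfacet
facet normal 0.124 0.876 0.466
outer loop
vertex -0.392 -1.98 0.22
vertex 1.494 -1.78 -0.657
vertex -1.139 -1.125 -1.19
endloop
endfacet
facet normal 0.903 0.095 -0.420
outer loop
vertex 0.748 -0.925 -2.067
vertex 1.494 -1.78 -0.657
vertex 0.632 -1.74 -2.5
endloop
endfacet
facet normal -0.124 -0.876 -0.466
outer loop
vertex 1.379 -2.595 -1.09
vertex -0.508 -2.795 -0.213
vertex 0.632 -1.74 -2.5
endloop
endfacet
facet normal 0.902 0.096 -0.420
outer loop
vertex 0.632 -1.74 -2.5
vertex 1.494 -1.78 -0.657
vertex 1.379 -2.595 -1.09
endloop
endfacet
facet normal 0.412 -0.473 0.779
outer loop
vertex 1.379 -2.595 -1.09
vertex -0.392 -1.98 0.22
vertex -0.508 -2.795 -0.213
endloop
endfacet
facet normal 0.412 -0.472 0.779
outer loop
vertex 1.494 -1.78 -0.657
vertex -0.392 -1.98 0.22
vertex 1.379 -2.595 -1.09
endloop
endfacet

endsolid


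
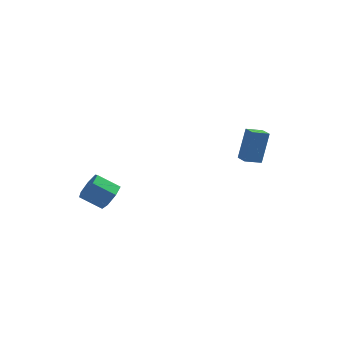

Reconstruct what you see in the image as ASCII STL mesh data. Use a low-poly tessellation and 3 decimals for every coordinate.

solid 
facet normal -0.571 0.791 -0.219
outer loop
vertex 2.797 4.373 0.883
vertex 3.655 4.9 0.553
vertex 2.514 3.641 -1.021
endloop
endfacet
facet normal -0.809 -0.498 0.312
outer loop
vertex 3.005 2.96 -0.833
vertex 2.797 4.373 0.883
vertex 2.514 3.641 -1.021
endloop
endfacet
facet normal -0.571 0.791 -0.219
outer loop
vertex 2.514 3.641 -1.021
vertex 3.655 4.9 0.553
vertex 3.372 4.168 -1.352
endloop
endfacet
facet normal -0.139 -0.355 -0.925
outer loop
vertex 3.372 4.168 -1.352
vertex 3.005 2.96 -0.833
vertex 2.514 3.641 -1.021
endloop
endfacet
facet normal 0.138 0.355 0.925
outer loop
vertex 2.797 4.373 0.883
vertex 4.146 4.219 0.741
vertex 3.655 4.9 0.553
endloop
endfacet
facet normal -0.810 -0.497 0.311
outer loop
vertex 3.288 3.692 1.072
vertex 2.797 4.373 0.883
vertex 3.005 2.96 -0.833
endloop
endfacet
facet normal 0.138 0.356 0.924
outer loop
vertex 3.288 3.692 1.072
vertex 4.146 4.219 0.741
vertex 2.797 4.373 0.883
endloop
endfacet
facet normal 0.810 0.498 -0.311
outer loop
vertex 3.655 4.9 0.553
vertex 4.146 4.219 0.741
vertex 3.372 4.168 -1.352
endloop
endfacet
facet normal -0.137 -0.356 -0.925
outer loop
vertex 3.863 3.487 -1.163
vertex 3.005 2.96 -0.833
vertex 3.372 4.168 -1.352
endloop
endfacet
facet normal 0.810 0.497 -0.312
outer loop
vertex 3.372 4.168 -1.352
vertex 4.146 4.219 0.741
vertex 3.863 3.487 -1.163
endloop
endfacet
facet normal 0.571 -0.791 0.219
outer loop
vertex 3.863 3.487 -1.163
vertex 3.288 3.692 1.072
vertex 3.005 2.96 -0.833
endloop
endfacet
facet normal 0.571 -0.791 0.219
outer loop
vertex 4.146 4.219 0.741
vertex 3.288 3.692 1.072
vertex 3.863 3.487 -1.163
endloop
endfacet
facet normal 0.843 0.038 -0.536
outer loop
vertex -2.693 -2.109 -0.37
vertex -3.153 -2.303 -1.107
vertex -2.969 -1.503 -0.761
endloop
endfacet
facet normal 0.402 0.619 0.675
outer loop
vertex -2.693 -2.109 -0.37
vertex -2.969 -1.503 -0.761
vertex -3.906 -2.164 0.403
endloop
endfacet
facet normal 0.402 0.619 0.675
outer loop
vertex -3.906 -2.164 0.403
vertex -2.969 -1.503 -0.761
vertex -4.183 -1.558 0.012
endloop
endfacet
facet normal -0.842 -0.038 0.538
outer loop
vertex -3.906 -2.164 0.403
vertex -4.183 -1.558 0.012
vertex -4.367 -2.357 -0.333
endloop
endfacet
facet normal 0.843 0.038 -0.537
outer loop
vertex -2.969 -1.503 -0.761
vertex -3.153 -2.303 -1.107
vertex -3.384 -1.499 -1.412
endloop
endfacet
facet normal -0.029 0.999 0.025
outer loop
vertex -2.969 -1.503 -0.761
vertex -3.384 -1.499 -1.412
vertex -4.183 -1.558 0.012
endloop
endfacet
facet normal -0.029 0.999 0.025
outer loop
vertex -4.183 -1.558 0.012
vertex -3.384 -1.499 -1.412
vertex -4.598 -1.554 -0.639
endloop
endfacet
facet normal -0.843 -0.038 0.537
outer loop
vertex -4.183 -1.558 0.012
vertex -4.598 -1.554 -0.639
vertex -4.367 -2.357 -0.333
endloop
endfacet
facet normal 0.843 0.038 -0.537
outer loop
vertex -3.384 -1.499 -1.412
vertex -3.153 -2.303 -1.107
vertex -3.625 -2.1 -1.833
endloop
endfacet
facet normal -0.438 0.627 -0.644
outer loop
vertex -3.384 -1.499 -1.412
vertex -3.625 -2.1 -1.833
vertex -4.598 -1.554 -0.639
endloop
endfacet
facet normal -0.438 0.627 -0.644
outer loop
vertex -4.598 -1.554 -0.639
vertex -3.625 -2.1 -1.833
vertex -4.839 -2.155 -1.06
endloop
endfacet
facet normal -0.843 -0.038 0.537
outer loop
vertex -4.598 -1.554 -0.639
vertex -4.839 -2.155 -1.06
vertex -4.367 -2.357 -0.333
endloop
endfacet
facet normal 0.843 0.038 -0.537
outer loop
vertex -3.625 -2.1 -1.833
vertex -3.153 -2.303 -1.107
vertex -3.511 -2.853 -1.707
endloop
endfacet
facet normal -0.517 -0.217 -0.828
outer loop
vertex -3.625 -2.1 -1.833
vertex -3.511 -2.853 -1.707
vertex -4.839 -2.155 -1.06
endloop
endfacet
facet normal -0.517 -0.217 -0.828
outer loop
vertex -4.839 -2.155 -1.06
vertex -3.511 -2.853 -1.707
vertex -4.725 -2.908 -0.934
endloop
endfacet
facet normal -0.843 -0.038 0.537
outer loop
vertex -4.839 -2.155 -1.06
vertex -4.725 -2.908 -0.934
vertex -4.367 -2.357 -0.333
endloop
endfacet
facet normal 0.842 0.038 -0.537
outer loop
vertex -3.511 -2.853 -1.707
vertex -3.153 -2.303 -1.107
vertex -3.127 -3.192 -1.129
endloop
endfacet
facet normal -0.207 -0.898 -0.389
outer loop
vertex -3.511 -2.853 -1.707
vertex -3.127 -3.192 -1.129
vertex -4.725 -2.908 -0.934
endloop
endfacet
facet normal -0.207 -0.898 -0.389
outer loop
vertex -4.725 -2.908 -0.934
vertex -3.127 -3.192 -1.129
vertex -4.341 -3.247 -0.356
endloop
endfacet
facet normal -0.843 -0.038 0.537
outer loop
vertex -4.725 -2.908 -0.934
vertex -4.341 -3.247 -0.356
vertex -4.367 -2.357 -0.333
endloop
endfacet
facet normal 0.843 0.038 -0.537
outer loop
vertex -3.127 -3.192 -1.129
vertex -3.153 -2.303 -1.107
vertex -2.763 -2.861 -0.534
endloop
endfacet
facet normal 0.260 -0.903 0.343
outer loop
vertex -3.127 -3.192 -1.129
vertex -2.763 -2.861 -0.534
vertex -4.341 -3.247 -0.356
endloop
endfacet
facet normal 0.260 -0.903 0.343
outer loop
vertex -4.341 -3.247 -0.356
vertex -2.763 -2.861 -0.534
vertex -3.977 -2.916 0.239
endloop
endfacet
facet normal -0.843 -0.038 0.537
outer loop
vertex -4.341 -3.247 -0.356
vertex -3.977 -2.916 0.239
vertex -4.367 -2.357 -0.333
endloop
endfacet
facet normal 0.843 0.038 -0.536
outer loop
vertex -2.763 -2.861 -0.534
vertex -3.153 -2.303 -1.107
vertex -2.693 -2.109 -0.37
endloop
endfacet
facet normal 0.530 -0.227 0.817
outer loop
vertex -2.763 -2.861 -0.534
vertex -2.693 -2.109 -0.37
vertex -3.977 -2.916 0.239
endloop
endfacet
facet normal 0.531 -0.228 0.816
outer loop
vertex -3.977 -2.916 0.239
vertex -2.693 -2.109 -0.37
vertex -3.906 -2.164 0.403
endloop
endfacet
facet normal -0.842 -0.038 0.538
outer loop
vertex -3.977 -2.916 0.239
vertex -3.906 -2.164 0.403
vertex -4.367 -2.357 -0.333
endloop
endfacet

endsolid


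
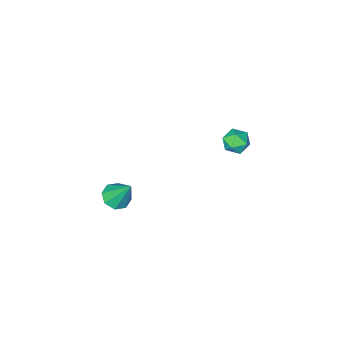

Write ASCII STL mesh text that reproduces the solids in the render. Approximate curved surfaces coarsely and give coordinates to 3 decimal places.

solid 
facet normal -0.753 0.623 0.211
outer loop
vertex -3.657 -0.113 -0.141
vertex -3.688 -0.392 0.574
vertex -3.236 0.208 0.415
endloop
endfacet
facet normal -0.320 0.905 -0.280
outer loop
vertex -3.657 -0.113 -0.141
vertex -3.236 0.208 0.415
vertex -2.933 0.099 -0.282
endloop
endfacet
facet normal -0.298 0.459 -0.837
outer loop
vertex -3.657 -0.113 -0.141
vertex -2.933 0.099 -0.282
vertex -3.198 -0.568 -0.554
endloop
endfacet
facet normal -0.718 -0.099 -0.689
outer loop
vertex -3.657 -0.113 -0.141
vertex -3.198 -0.568 -0.554
vertex -3.664 -0.871 -0.025
endloop
endfacet
facet normal -0.999 0.003 -0.042
outer loop
vertex -3.657 -0.113 -0.141
vertex -3.664 -0.871 -0.025
vertex -3.688 -0.392 0.574
endloop
endfacet
facet normal 0.336 0.942 -0.001
outer loop
vertex -2.933 0.099 -0.282
vertex -3.236 0.208 0.415
vertex -2.516 -0.049 0.345
endloop
endfacet
facet normal -0.365 0.486 0.794
outer loop
vertex -3.236 0.208 0.415
vertex -3.688 -0.392 0.574
vertex -2.982 -0.352 0.874
endloop
endfacet
facet normal -0.763 -0.519 0.385
outer loop
vertex -3.688 -0.392 0.574
vertex -3.664 -0.871 -0.025
vertex -3.247 -1.019 0.602
endloop
endfacet
facet normal -0.308 -0.683 -0.662
outer loop
vertex -3.664 -0.871 -0.025
vertex -3.198 -0.568 -0.554
vertex -2.944 -1.128 -0.095
endloop
endfacet
facet normal 0.371 0.221 -0.902
outer loop
vertex -3.198 -0.568 -0.554
vertex -2.933 0.099 -0.282
vertex -2.492 -0.528 -0.254
endloop
endfacet
facet normal 0.718 0.099 0.689
outer loop
vertex -2.523 -0.807 0.461
vertex -2.516 -0.049 0.345
vertex -2.982 -0.352 0.874
endloop
endfacet
facet normal 0.298 -0.459 0.837
outer loop
vertex -2.523 -0.807 0.461
vertex -2.982 -0.352 0.874
vertex -3.247 -1.019 0.602
endloop
endfacet
facet normal 0.320 -0.905 0.280
outer loop
vertex -2.523 -0.807 0.461
vertex -3.247 -1.019 0.602
vertex -2.944 -1.128 -0.095
endloop
endfacet
facet normal 0.753 -0.623 -0.211
outer loop
vertex -2.523 -0.807 0.461
vertex -2.944 -1.128 -0.095
vertex -2.492 -0.528 -0.254
endloop
endfacet
facet normal 0.999 -0.003 0.042
outer loop
vertex -2.523 -0.807 0.461
vertex -2.492 -0.528 -0.254
vertex -2.516 -0.049 0.345
endloop
endfacet
facet normal 0.308 0.683 0.662
outer loop
vertex -2.982 -0.352 0.874
vertex -2.516 -0.049 0.345
vertex -3.236 0.208 0.415
endloop
endfacet
facet normal -0.371 -0.221 0.902
outer loop
vertex -3.247 -1.019 0.602
vertex -2.982 -0.352 0.874
vertex -3.688 -0.392 0.574
endloop
endfacet
facet normal -0.336 -0.942 0.001
outer loop
vertex -2.944 -1.128 -0.095
vertex -3.247 -1.019 0.602
vertex -3.664 -0.871 -0.025
endloop
endfacet
facet normal 0.365 -0.486 -0.794
outer loop
vertex -2.492 -0.528 -0.254
vertex -2.944 -1.128 -0.095
vertex -3.198 -0.568 -0.554
endloop
endfacet
facet normal 0.763 0.519 -0.385
outer loop
vertex -2.516 -0.049 0.345
vertex -2.492 -0.528 -0.254
vertex -2.933 0.099 -0.282
endloop
endfacet
facet normal 0.149 -0.504 -0.851
outer loop
vertex 3.963 -0.269 -0.844
vertex 3.511 -0.826 -0.593
vertex 3.406 -0.187 -0.99
endloop
endfacet
facet normal 0.174 0.978 -0.116
outer loop
vertex 3.963 -0.269 -0.844
vertex 3.406 -0.187 -0.99
vertex 3.249 0.066 0.913
endloop
endfacet
facet normal 0.148 -0.504 -0.851
outer loop
vertex 3.406 -0.187 -0.99
vertex 3.511 -0.826 -0.593
vertex 2.911 -0.479 -0.903
endloop
endfacet
facet normal -0.522 0.839 -0.155
outer loop
vertex 3.406 -0.187 -0.99
vertex 2.911 -0.479 -0.903
vertex 3.249 0.066 0.913
endloop
endfacet
facet normal 0.149 -0.503 -0.851
outer loop
vertex 2.911 -0.479 -0.903
vertex 3.511 -0.826 -0.593
vertex 2.767 -0.975 -0.635
endloop
endfacet
facet normal -0.945 0.318 0.080
outer loop
vertex 2.911 -0.479 -0.903
vertex 2.767 -0.975 -0.635
vertex 3.249 0.066 0.913
endloop
endfacet
facet normal 0.149 -0.506 -0.850
outer loop
vertex 2.767 -0.975 -0.635
vertex 3.511 -0.826 -0.593
vertex 3.059 -1.383 -0.341
endloop
endfacet
facet normal -0.847 -0.280 0.452
outer loop
vertex 2.767 -0.975 -0.635
vertex 3.059 -1.383 -0.341
vertex 3.249 0.066 0.913
endloop
endfacet
facet normal 0.148 -0.505 -0.851
outer loop
vertex 3.059 -1.383 -0.341
vertex 3.511 -0.826 -0.593
vertex 3.616 -1.466 -0.195
endloop
endfacet
facet normal -0.285 -0.606 0.743
outer loop
vertex 3.059 -1.383 -0.341
vertex 3.616 -1.466 -0.195
vertex 3.249 0.066 0.913
endloop
endfacet
facet normal 0.148 -0.505 -0.851
outer loop
vertex 3.616 -1.466 -0.195
vertex 3.511 -0.826 -0.593
vertex 4.112 -1.174 -0.282
endloop
endfacet
facet normal 0.412 -0.467 0.782
outer loop
vertex 3.616 -1.466 -0.195
vertex 4.112 -1.174 -0.282
vertex 3.249 0.066 0.913
endloop
endfacet
facet normal 0.148 -0.504 -0.851
outer loop
vertex 4.112 -1.174 -0.282
vertex 3.511 -0.826 -0.593
vertex 4.256 -0.678 -0.551
endloop
endfacet
facet normal 0.835 0.054 0.547
outer loop
vertex 4.112 -1.174 -0.282
vertex 4.256 -0.678 -0.551
vertex 3.249 0.066 0.913
endloop
endfacet
facet normal 0.148 -0.504 -0.851
outer loop
vertex 4.256 -0.678 -0.551
vertex 3.511 -0.826 -0.593
vertex 3.963 -0.269 -0.844
endloop
endfacet
facet normal 0.737 0.653 0.175
outer loop
vertex 4.256 -0.678 -0.551
vertex 3.963 -0.269 -0.844
vertex 3.249 0.066 0.913
endloop
endfacet

endsolid


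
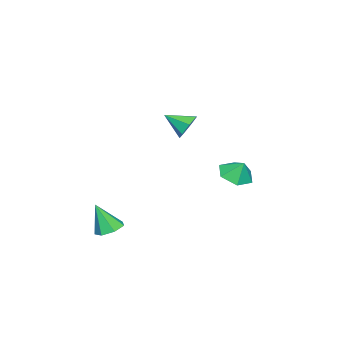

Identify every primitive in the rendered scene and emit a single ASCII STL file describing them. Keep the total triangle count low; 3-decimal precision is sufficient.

solid 
facet normal -0.122 -0.477 -0.870
outer loop
vertex -2.657 1.772 -0.942
vertex -3.598 2.223 -1.057
vertex -2.74 2.694 -1.436
endloop
endfacet
facet normal 0.845 0.310 0.436
outer loop
vertex -2.657 1.772 -0.942
vertex -2.74 2.694 -1.436
vertex -3.462 2.757 -0.083
endloop
endfacet
facet normal -0.122 -0.478 -0.870
outer loop
vertex -2.74 2.694 -1.436
vertex -3.598 2.223 -1.057
vertex -3.681 3.146 -1.552
endloop
endfacet
facet normal 0.408 0.896 0.176
outer loop
vertex -2.74 2.694 -1.436
vertex -3.681 3.146 -1.552
vertex -3.462 2.757 -0.083
endloop
endfacet
facet normal -0.122 -0.478 -0.870
outer loop
vertex -3.681 3.146 -1.552
vertex -3.598 2.223 -1.057
vertex -4.539 2.674 -1.173
endloop
endfacet
facet normal -0.360 0.887 0.289
outer loop
vertex -3.681 3.146 -1.552
vertex -4.539 2.674 -1.173
vertex -3.462 2.757 -0.083
endloop
endfacet
facet normal -0.121 -0.477 -0.871
outer loop
vertex -4.539 2.674 -1.173
vertex -3.598 2.223 -1.057
vertex -4.457 1.751 -0.679
endloop
endfacet
facet normal -0.691 0.292 0.661
outer loop
vertex -4.539 2.674 -1.173
vertex -4.457 1.751 -0.679
vertex -3.462 2.757 -0.083
endloop
endfacet
facet normal -0.121 -0.477 -0.871
outer loop
vertex -4.457 1.751 -0.679
vertex -3.598 2.223 -1.057
vertex -3.515 1.3 -0.563
endloop
endfacet
facet normal -0.254 -0.294 0.921
outer loop
vertex -4.457 1.751 -0.679
vertex -3.515 1.3 -0.563
vertex -3.462 2.757 -0.083
endloop
endfacet
facet normal -0.122 -0.477 -0.870
outer loop
vertex -3.515 1.3 -0.563
vertex -3.598 2.223 -1.057
vertex -2.657 1.772 -0.942
endloop
endfacet
facet normal 0.514 -0.285 0.809
outer loop
vertex -3.515 1.3 -0.563
vertex -2.657 1.772 -0.942
vertex -3.462 2.757 -0.083
endloop
endfacet
facet normal -0.147 0.871 -0.468
outer loop
vertex 0.158 1.304 3.929
vertex -0.467 0.946 3.459
vertex -0.529 1.344 4.219
endloop
endfacet
facet normal 0.390 0.021 0.921
outer loop
vertex 0.158 1.304 3.929
vertex -0.529 1.344 4.219
vertex -0.253 -0.326 4.141
endloop
endfacet
facet normal -0.147 0.871 -0.468
outer loop
vertex -0.529 1.344 4.219
vertex -0.467 0.946 3.459
vertex -1.169 1.084 3.936
endloop
endfacet
facet normal -0.367 -0.104 0.925
outer loop
vertex -0.529 1.344 4.219
vertex -1.169 1.084 3.936
vertex -0.253 -0.326 4.141
endloop
endfacet
facet normal -0.146 0.872 -0.467
outer loop
vertex -1.169 1.084 3.936
vertex -0.467 0.946 3.459
vertex -1.281 0.721 3.294
endloop
endfacet
facet normal -0.795 -0.458 0.398
outer loop
vertex -1.169 1.084 3.936
vertex -1.281 0.721 3.294
vertex -0.253 -0.326 4.141
endloop
endfacet
facet normal -0.146 0.872 -0.468
outer loop
vertex -1.281 0.721 3.294
vertex -0.467 0.946 3.459
vertex -0.779 0.527 2.776
endloop
endfacet
facet normal -0.573 -0.776 -0.264
outer loop
vertex -1.281 0.721 3.294
vertex -0.779 0.527 2.776
vertex -0.253 -0.326 4.141
endloop
endfacet
facet normal -0.147 0.872 -0.468
outer loop
vertex -0.779 0.527 2.776
vertex -0.467 0.946 3.459
vertex -0.043 0.649 2.772
endloop
endfacet
facet normal 0.132 -0.817 -0.561
outer loop
vertex -0.779 0.527 2.776
vertex -0.043 0.649 2.772
vertex -0.253 -0.326 4.141
endloop
endfacet
facet normal -0.148 0.871 -0.468
outer loop
vertex -0.043 0.649 2.772
vertex -0.467 0.946 3.459
vertex 0.374 0.995 3.285
endloop
endfacet
facet normal 0.790 -0.550 -0.271
outer loop
vertex -0.043 0.649 2.772
vertex 0.374 0.995 3.285
vertex -0.253 -0.326 4.141
endloop
endfacet
facet normal -0.148 0.872 -0.468
outer loop
vertex 0.374 0.995 3.285
vertex -0.467 0.946 3.459
vertex 0.158 1.304 3.929
endloop
endfacet
facet normal 0.904 -0.177 0.388
outer loop
vertex 0.374 0.995 3.285
vertex 0.158 1.304 3.929
vertex -0.253 -0.326 4.141
endloop
endfacet
facet normal -0.090 0.404 -0.910
outer loop
vertex 3.728 -2.303 -3.145
vertex 3.259 -1.684 -2.824
vertex 4.093 -1.713 -2.919
endloop
endfacet
facet normal 0.829 -0.550 0.098
outer loop
vertex 3.728 -2.303 -3.145
vertex 4.093 -1.713 -2.919
vertex 3.421 -2.416 -1.176
endloop
endfacet
facet normal -0.090 0.405 -0.910
outer loop
vertex 4.093 -1.713 -2.919
vertex 3.259 -1.684 -2.824
vertex 3.83 -1.102 -2.621
endloop
endfacet
facet normal 0.891 0.180 0.416
outer loop
vertex 4.093 -1.713 -2.919
vertex 3.83 -1.102 -2.621
vertex 3.421 -2.416 -1.176
endloop
endfacet
facet normal -0.089 0.405 -0.910
outer loop
vertex 3.83 -1.102 -2.621
vertex 3.259 -1.684 -2.824
vertex 3.137 -0.929 -2.476
endloop
endfacet
facet normal 0.308 0.659 0.686
outer loop
vertex 3.83 -1.102 -2.621
vertex 3.137 -0.929 -2.476
vertex 3.421 -2.416 -1.176
endloop
endfacet
facet normal -0.089 0.405 -0.910
outer loop
vertex 3.137 -0.929 -2.476
vertex 3.259 -1.684 -2.824
vertex 2.536 -1.324 -2.593
endloop
endfacet
facet normal -0.481 0.523 0.704
outer loop
vertex 3.137 -0.929 -2.476
vertex 2.536 -1.324 -2.593
vertex 3.421 -2.416 -1.176
endloop
endfacet
facet normal -0.090 0.404 -0.911
outer loop
vertex 2.536 -1.324 -2.593
vertex 3.259 -1.684 -2.824
vertex 2.479 -1.991 -2.883
endloop
endfacet
facet normal -0.882 -0.123 0.456
outer loop
vertex 2.536 -1.324 -2.593
vertex 2.479 -1.991 -2.883
vertex 3.421 -2.416 -1.176
endloop
endfacet
facet normal -0.090 0.404 -0.910
outer loop
vertex 2.479 -1.991 -2.883
vertex 3.259 -1.684 -2.824
vertex 3.01 -2.426 -3.129
endloop
endfacet
facet normal -0.592 -0.796 0.129
outer loop
vertex 2.479 -1.991 -2.883
vertex 3.01 -2.426 -3.129
vertex 3.421 -2.416 -1.176
endloop
endfacet
facet normal -0.090 0.404 -0.910
outer loop
vertex 3.01 -2.426 -3.129
vertex 3.259 -1.684 -2.824
vertex 3.728 -2.303 -3.145
endloop
endfacet
facet normal 0.168 -0.985 -0.030
outer loop
vertex 3.01 -2.426 -3.129
vertex 3.728 -2.303 -3.145
vertex 3.421 -2.416 -1.176
endloop
endfacet

endsolid


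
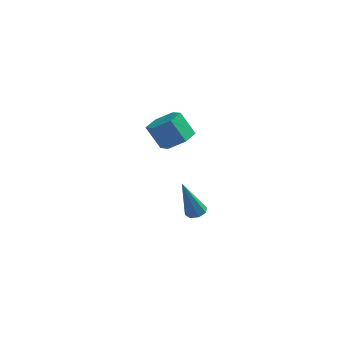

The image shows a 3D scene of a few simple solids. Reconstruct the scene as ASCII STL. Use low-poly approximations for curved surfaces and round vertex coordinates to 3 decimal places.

solid 
facet normal 0.539 -0.113 -0.835
outer loop
vertex -1.246 -3.895 1.419
vertex -1.735 -3.322 1.026
vertex -1.038 -3.072 1.442
endloop
endfacet
facet normal 0.806 -0.219 0.549
outer loop
vertex -1.246 -3.895 1.419
vertex -1.038 -3.072 1.442
vertex -1.935 -3.751 2.488
endloop
endfacet
facet normal 0.806 -0.218 0.550
outer loop
vertex -1.935 -3.751 2.488
vertex -1.038 -3.072 1.442
vertex -1.727 -2.927 2.51
endloop
endfacet
facet normal -0.538 0.114 0.835
outer loop
vertex -1.935 -3.751 2.488
vertex -1.727 -2.927 2.51
vertex -2.425 -3.178 2.094
endloop
endfacet
facet normal 0.539 -0.113 -0.835
outer loop
vertex -1.038 -3.072 1.442
vertex -1.735 -3.322 1.026
vertex -1.527 -2.498 1.049
endloop
endfacet
facet normal 0.616 0.729 0.298
outer loop
vertex -1.038 -3.072 1.442
vertex -1.527 -2.498 1.049
vertex -1.727 -2.927 2.51
endloop
endfacet
facet normal 0.614 0.730 0.299
outer loop
vertex -1.727 -2.927 2.51
vertex -1.527 -2.498 1.049
vertex -2.217 -2.354 2.117
endloop
endfacet
facet normal -0.538 0.113 0.835
outer loop
vertex -1.727 -2.927 2.51
vertex -2.217 -2.354 2.117
vertex -2.425 -3.178 2.094
endloop
endfacet
facet normal 0.539 -0.113 -0.835
outer loop
vertex -1.527 -2.498 1.049
vertex -1.735 -3.322 1.026
vertex -2.225 -2.749 0.632
endloop
endfacet
facet normal -0.191 0.949 -0.251
outer loop
vertex -1.527 -2.498 1.049
vertex -2.225 -2.749 0.632
vertex -2.217 -2.354 2.117
endloop
endfacet
facet normal -0.192 0.949 -0.251
outer loop
vertex -2.217 -2.354 2.117
vertex -2.225 -2.749 0.632
vertex -2.914 -2.605 1.701
endloop
endfacet
facet normal -0.539 0.113 0.835
outer loop
vertex -2.217 -2.354 2.117
vertex -2.914 -2.605 1.701
vertex -2.425 -3.178 2.094
endloop
endfacet
facet normal 0.538 -0.114 -0.835
outer loop
vertex -2.225 -2.749 0.632
vertex -1.735 -3.322 1.026
vertex -2.433 -3.573 0.61
endloop
endfacet
facet normal -0.807 0.218 -0.549
outer loop
vertex -2.225 -2.749 0.632
vertex -2.433 -3.573 0.61
vertex -2.914 -2.605 1.701
endloop
endfacet
facet normal -0.806 0.219 -0.550
outer loop
vertex -2.914 -2.605 1.701
vertex -2.433 -3.573 0.61
vertex -3.122 -3.428 1.678
endloop
endfacet
facet normal -0.539 0.113 0.835
outer loop
vertex -2.914 -2.605 1.701
vertex -3.122 -3.428 1.678
vertex -2.425 -3.178 2.094
endloop
endfacet
facet normal 0.538 -0.113 -0.835
outer loop
vertex -2.433 -3.573 0.61
vertex -1.735 -3.322 1.026
vertex -1.943 -4.146 1.003
endloop
endfacet
facet normal -0.615 -0.730 -0.298
outer loop
vertex -2.433 -3.573 0.61
vertex -1.943 -4.146 1.003
vertex -3.122 -3.428 1.678
endloop
endfacet
facet normal -0.615 -0.729 -0.299
outer loop
vertex -3.122 -3.428 1.678
vertex -1.943 -4.146 1.003
vertex -2.633 -4.002 2.071
endloop
endfacet
facet normal -0.539 0.113 0.835
outer loop
vertex -3.122 -3.428 1.678
vertex -2.633 -4.002 2.071
vertex -2.425 -3.178 2.094
endloop
endfacet
facet normal 0.539 -0.113 -0.835
outer loop
vertex -1.943 -4.146 1.003
vertex -1.735 -3.322 1.026
vertex -1.246 -3.895 1.419
endloop
endfacet
facet normal 0.191 -0.949 0.252
outer loop
vertex -1.943 -4.146 1.003
vertex -1.246 -3.895 1.419
vertex -2.633 -4.002 2.071
endloop
endfacet
facet normal 0.191 -0.949 0.251
outer loop
vertex -2.633 -4.002 2.071
vertex -1.246 -3.895 1.419
vertex -1.935 -3.751 2.488
endloop
endfacet
facet normal -0.539 0.113 0.835
outer loop
vertex -2.633 -4.002 2.071
vertex -1.935 -3.751 2.488
vertex -2.425 -3.178 2.094
endloop
endfacet
facet normal 0.256 0.187 -0.949
outer loop
vertex -0.904 -1.492 -4.378
vertex -1.34 -1.723 -4.541
vertex -1.209 -1.237 -4.41
endloop
endfacet
facet normal 0.520 0.686 0.509
outer loop
vertex -0.904 -1.492 -4.378
vertex -1.209 -1.237 -4.41
vertex -1.88 -2.117 -2.539
endloop
endfacet
facet normal 0.256 0.187 -0.948
outer loop
vertex -1.209 -1.237 -4.41
vertex -1.34 -1.723 -4.541
vertex -1.59 -1.268 -4.519
endloop
endfacet
facet normal -0.179 0.913 0.365
outer loop
vertex -1.209 -1.237 -4.41
vertex -1.59 -1.268 -4.519
vertex -1.88 -2.117 -2.539
endloop
endfacet
facet normal 0.254 0.186 -0.949
outer loop
vertex -1.59 -1.268 -4.519
vertex -1.34 -1.723 -4.541
vertex -1.825 -1.565 -4.64
endloop
endfacet
facet normal -0.803 0.582 0.132
outer loop
vertex -1.59 -1.268 -4.519
vertex -1.825 -1.565 -4.64
vertex -1.88 -2.117 -2.539
endloop
endfacet
facet normal 0.255 0.188 -0.949
outer loop
vertex -1.825 -1.565 -4.64
vertex -1.34 -1.723 -4.541
vertex -1.776 -1.955 -4.704
endloop
endfacet
facet normal -0.992 -0.115 -0.056
outer loop
vertex -1.825 -1.565 -4.64
vertex -1.776 -1.955 -4.704
vertex -1.88 -2.117 -2.539
endloop
endfacet
facet normal 0.256 0.186 -0.949
outer loop
vertex -1.776 -1.955 -4.704
vertex -1.34 -1.723 -4.541
vertex -1.472 -2.209 -4.672
endloop
endfacet
facet normal -0.633 -0.769 -0.088
outer loop
vertex -1.776 -1.955 -4.704
vertex -1.472 -2.209 -4.672
vertex -1.88 -2.117 -2.539
endloop
endfacet
facet normal 0.256 0.186 -0.949
outer loop
vertex -1.472 -2.209 -4.672
vertex -1.34 -1.723 -4.541
vertex -1.09 -2.179 -4.563
endloop
endfacet
facet normal 0.063 -0.997 0.055
outer loop
vertex -1.472 -2.209 -4.672
vertex -1.09 -2.179 -4.563
vertex -1.88 -2.117 -2.539
endloop
endfacet
facet normal 0.256 0.186 -0.949
outer loop
vertex -1.09 -2.179 -4.563
vertex -1.34 -1.723 -4.541
vertex -0.855 -1.881 -4.441
endloop
endfacet
facet normal 0.690 -0.663 0.290
outer loop
vertex -1.09 -2.179 -4.563
vertex -0.855 -1.881 -4.441
vertex -1.88 -2.117 -2.539
endloop
endfacet
facet normal 0.256 0.186 -0.949
outer loop
vertex -0.855 -1.881 -4.441
vertex -1.34 -1.723 -4.541
vertex -0.904 -1.492 -4.378
endloop
endfacet
facet normal 0.878 0.033 0.477
outer loop
vertex -0.855 -1.881 -4.441
vertex -0.904 -1.492 -4.378
vertex -1.88 -2.117 -2.539
endloop
endfacet

endsolid


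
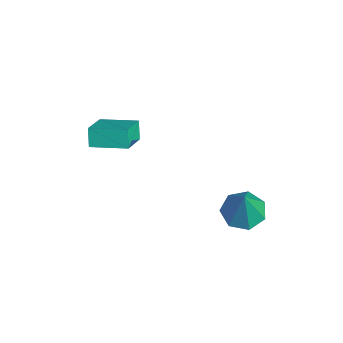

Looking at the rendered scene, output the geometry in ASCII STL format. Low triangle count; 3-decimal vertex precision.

solid 
facet normal -0.504 0.105 0.858
outer loop
vertex -0.543 -2.009 3.162
vertex 0.246 -0.566 3.449
vertex -1.65 -1.257 2.42
endloop
endfacet
facet normal -0.472 -0.865 -0.171
outer loop
vertex -1.186 -1.354 1.631
vertex -0.543 -2.009 3.162
vertex -1.65 -1.257 2.42
endloop
endfacet
facet normal -0.504 0.106 0.857
outer loop
vertex -1.65 -1.257 2.42
vertex 0.246 -0.566 3.449
vertex -0.86 0.186 2.706
endloop
endfacet
facet normal -0.723 0.492 -0.485
outer loop
vertex -0.86 0.186 2.706
vertex -1.186 -1.354 1.631
vertex -1.65 -1.257 2.42
endloop
endfacet
facet normal 0.723 -0.492 0.486
outer loop
vertex -0.543 -2.009 3.162
vertex 0.71 -0.663 2.66
vertex 0.246 -0.566 3.449
endloop
endfacet
facet normal -0.473 -0.864 -0.171
outer loop
vertex -0.08 -2.106 2.374
vertex -0.543 -2.009 3.162
vertex -1.186 -1.354 1.631
endloop
endfacet
facet normal 0.723 -0.492 0.485
outer loop
vertex -0.08 -2.106 2.374
vertex 0.71 -0.663 2.66
vertex -0.543 -2.009 3.162
endloop
endfacet
facet normal 0.472 0.864 0.172
outer loop
vertex 0.246 -0.566 3.449
vertex 0.71 -0.663 2.66
vertex -0.86 0.186 2.706
endloop
endfacet
facet normal -0.723 0.492 -0.485
outer loop
vertex -0.397 0.089 1.918
vertex -1.186 -1.354 1.631
vertex -0.86 0.186 2.706
endloop
endfacet
facet normal 0.473 0.865 0.171
outer loop
vertex -0.86 0.186 2.706
vertex 0.71 -0.663 2.66
vertex -0.397 0.089 1.918
endloop
endfacet
facet normal 0.504 -0.105 -0.857
outer loop
vertex -0.397 0.089 1.918
vertex -0.08 -2.106 2.374
vertex -1.186 -1.354 1.631
endloop
endfacet
facet normal 0.503 -0.106 -0.858
outer loop
vertex 0.71 -0.663 2.66
vertex -0.08 -2.106 2.374
vertex -0.397 0.089 1.918
endloop
endfacet
facet normal -0.357 0.111 -0.927
outer loop
vertex 2.783 4.518 -1.706
vertex 2.157 3.779 -1.553
vertex 2.025 4.736 -1.388
endloop
endfacet
facet normal 0.401 0.831 0.386
outer loop
vertex 2.783 4.518 -1.706
vertex 2.025 4.736 -1.388
vertex 2.863 3.561 0.273
endloop
endfacet
facet normal -0.358 0.111 -0.927
outer loop
vertex 2.025 4.736 -1.388
vertex 2.157 3.779 -1.553
vertex 1.367 4.234 -1.194
endloop
endfacet
facet normal -0.330 0.684 0.650
outer loop
vertex 2.025 4.736 -1.388
vertex 1.367 4.234 -1.194
vertex 2.863 3.561 0.273
endloop
endfacet
facet normal -0.358 0.110 -0.927
outer loop
vertex 1.367 4.234 -1.194
vertex 2.157 3.779 -1.553
vertex 1.304 3.389 -1.27
endloop
endfacet
facet normal -0.703 -0.012 0.711
outer loop
vertex 1.367 4.234 -1.194
vertex 1.304 3.389 -1.27
vertex 2.863 3.561 0.273
endloop
endfacet
facet normal -0.358 0.111 -0.927
outer loop
vertex 1.304 3.389 -1.27
vertex 2.157 3.779 -1.553
vertex 1.883 2.838 -1.56
endloop
endfacet
facet normal -0.436 -0.733 0.522
outer loop
vertex 1.304 3.389 -1.27
vertex 1.883 2.838 -1.56
vertex 2.863 3.561 0.273
endloop
endfacet
facet normal -0.357 0.111 -0.927
outer loop
vertex 1.883 2.838 -1.56
vertex 2.157 3.779 -1.553
vertex 2.669 2.996 -1.844
endloop
endfacet
facet normal 0.270 -0.936 0.225
outer loop
vertex 1.883 2.838 -1.56
vertex 2.669 2.996 -1.844
vertex 2.863 3.561 0.273
endloop
endfacet
facet normal -0.358 0.110 -0.927
outer loop
vertex 2.669 2.996 -1.844
vertex 2.157 3.779 -1.553
vertex 3.07 3.743 -1.91
endloop
endfacet
facet normal 0.882 -0.469 0.044
outer loop
vertex 2.669 2.996 -1.844
vertex 3.07 3.743 -1.91
vertex 2.863 3.561 0.273
endloop
endfacet
facet normal -0.358 0.111 -0.927
outer loop
vertex 3.07 3.743 -1.91
vertex 2.157 3.779 -1.553
vertex 2.783 4.518 -1.706
endloop
endfacet
facet normal 0.941 0.318 0.116
outer loop
vertex 3.07 3.743 -1.91
vertex 2.783 4.518 -1.706
vertex 2.863 3.561 0.273
endloop
endfacet

endsolid


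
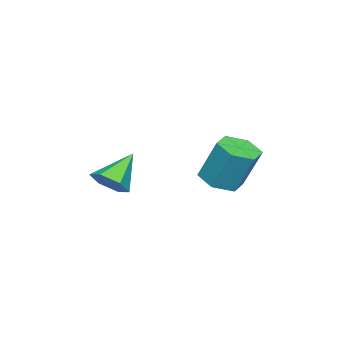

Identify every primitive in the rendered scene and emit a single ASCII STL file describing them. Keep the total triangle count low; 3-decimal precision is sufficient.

solid 
facet normal -0.051 -0.417 -0.907
outer loop
vertex -0.401 2.143 -3.192
vertex -0.985 2.926 -3.519
vertex 0.04 2.979 -3.601
endloop
endfacet
facet normal 0.902 -0.409 0.137
outer loop
vertex -0.401 2.143 -3.192
vertex 0.04 2.979 -3.601
vertex -0.291 3.051 -1.214
endloop
endfacet
facet normal 0.902 -0.410 0.137
outer loop
vertex -0.291 3.051 -1.214
vertex 0.04 2.979 -3.601
vertex 0.151 3.887 -1.622
endloop
endfacet
facet normal 0.050 0.417 0.908
outer loop
vertex -0.291 3.051 -1.214
vertex 0.151 3.887 -1.622
vertex -0.875 3.834 -1.541
endloop
endfacet
facet normal -0.051 -0.417 -0.907
outer loop
vertex 0.04 2.979 -3.601
vertex -0.985 2.926 -3.519
vertex -0.544 3.762 -3.928
endloop
endfacet
facet normal 0.822 0.498 -0.275
outer loop
vertex 0.04 2.979 -3.601
vertex -0.544 3.762 -3.928
vertex 0.151 3.887 -1.622
endloop
endfacet
facet normal 0.822 0.498 -0.275
outer loop
vertex 0.151 3.887 -1.622
vertex -0.544 3.762 -3.928
vertex -0.433 4.67 -1.949
endloop
endfacet
facet normal 0.050 0.417 0.908
outer loop
vertex 0.151 3.887 -1.622
vertex -0.433 4.67 -1.949
vertex -0.875 3.834 -1.541
endloop
endfacet
facet normal -0.051 -0.417 -0.907
outer loop
vertex -0.544 3.762 -3.928
vertex -0.985 2.926 -3.519
vertex -1.569 3.709 -3.846
endloop
endfacet
facet normal -0.080 0.908 -0.412
outer loop
vertex -0.544 3.762 -3.928
vertex -1.569 3.709 -3.846
vertex -0.433 4.67 -1.949
endloop
endfacet
facet normal -0.079 0.908 -0.412
outer loop
vertex -0.433 4.67 -1.949
vertex -1.569 3.709 -3.846
vertex -1.459 4.617 -1.868
endloop
endfacet
facet normal 0.050 0.417 0.908
outer loop
vertex -0.433 4.67 -1.949
vertex -1.459 4.617 -1.868
vertex -0.875 3.834 -1.541
endloop
endfacet
facet normal -0.050 -0.417 -0.908
outer loop
vertex -1.569 3.709 -3.846
vertex -0.985 2.926 -3.519
vertex -2.011 2.873 -3.438
endloop
endfacet
facet normal -0.902 0.410 -0.138
outer loop
vertex -1.569 3.709 -3.846
vertex -2.011 2.873 -3.438
vertex -1.459 4.617 -1.868
endloop
endfacet
facet normal -0.902 0.409 -0.137
outer loop
vertex -1.459 4.617 -1.868
vertex -2.011 2.873 -3.438
vertex -1.9 3.781 -1.459
endloop
endfacet
facet normal 0.051 0.417 0.907
outer loop
vertex -1.459 4.617 -1.868
vertex -1.9 3.781 -1.459
vertex -0.875 3.834 -1.541
endloop
endfacet
facet normal -0.050 -0.417 -0.908
outer loop
vertex -2.011 2.873 -3.438
vertex -0.985 2.926 -3.519
vertex -1.427 2.09 -3.111
endloop
endfacet
facet normal -0.822 -0.498 0.275
outer loop
vertex -2.011 2.873 -3.438
vertex -1.427 2.09 -3.111
vertex -1.9 3.781 -1.459
endloop
endfacet
facet normal -0.822 -0.498 0.275
outer loop
vertex -1.9 3.781 -1.459
vertex -1.427 2.09 -3.111
vertex -1.316 2.998 -1.132
endloop
endfacet
facet normal 0.051 0.417 0.907
outer loop
vertex -1.9 3.781 -1.459
vertex -1.316 2.998 -1.132
vertex -0.875 3.834 -1.541
endloop
endfacet
facet normal -0.050 -0.417 -0.908
outer loop
vertex -1.427 2.09 -3.111
vertex -0.985 2.926 -3.519
vertex -0.401 2.143 -3.192
endloop
endfacet
facet normal 0.079 -0.908 0.412
outer loop
vertex -1.427 2.09 -3.111
vertex -0.401 2.143 -3.192
vertex -1.316 2.998 -1.132
endloop
endfacet
facet normal 0.080 -0.908 0.412
outer loop
vertex -1.316 2.998 -1.132
vertex -0.401 2.143 -3.192
vertex -0.291 3.051 -1.214
endloop
endfacet
facet normal 0.051 0.417 0.907
outer loop
vertex -1.316 2.998 -1.132
vertex -0.291 3.051 -1.214
vertex -0.875 3.834 -1.541
endloop
endfacet
facet normal 0.702 -0.217 -0.678
outer loop
vertex 1.113 -0.687 -3.611
vertex 0.596 -1.455 -3.901
vertex 0.458 -0.591 -4.32
endloop
endfacet
facet normal -0.066 0.979 0.194
outer loop
vertex 1.113 -0.687 -3.611
vertex 0.458 -0.591 -4.32
vertex -0.796 -1.025 -2.559
endloop
endfacet
facet normal 0.702 -0.217 -0.678
outer loop
vertex 0.458 -0.591 -4.32
vertex 0.596 -1.455 -3.901
vertex -0.059 -1.358 -4.61
endloop
endfacet
facet normal -0.708 0.611 -0.354
outer loop
vertex 0.458 -0.591 -4.32
vertex -0.059 -1.358 -4.61
vertex -0.796 -1.025 -2.559
endloop
endfacet
facet normal 0.702 -0.217 -0.678
outer loop
vertex -0.059 -1.358 -4.61
vertex 0.596 -1.455 -3.901
vertex 0.079 -2.222 -4.191
endloop
endfacet
facet normal -0.916 -0.284 -0.283
outer loop
vertex -0.059 -1.358 -4.61
vertex 0.079 -2.222 -4.191
vertex -0.796 -1.025 -2.559
endloop
endfacet
facet normal 0.702 -0.217 -0.678
outer loop
vertex 0.079 -2.222 -4.191
vertex 0.596 -1.455 -3.901
vertex 0.733 -2.319 -3.482
endloop
endfacet
facet normal -0.483 -0.809 0.335
outer loop
vertex 0.079 -2.222 -4.191
vertex 0.733 -2.319 -3.482
vertex -0.796 -1.025 -2.559
endloop
endfacet
facet normal 0.703 -0.217 -0.677
outer loop
vertex 0.733 -2.319 -3.482
vertex 0.596 -1.455 -3.901
vertex 1.25 -1.551 -3.191
endloop
endfacet
facet normal 0.159 -0.442 0.883
outer loop
vertex 0.733 -2.319 -3.482
vertex 1.25 -1.551 -3.191
vertex -0.796 -1.025 -2.559
endloop
endfacet
facet normal 0.703 -0.218 -0.677
outer loop
vertex 1.25 -1.551 -3.191
vertex 0.596 -1.455 -3.901
vertex 1.113 -0.687 -3.611
endloop
endfacet
facet normal 0.367 0.453 0.812
outer loop
vertex 1.25 -1.551 -3.191
vertex 1.113 -0.687 -3.611
vertex -0.796 -1.025 -2.559
endloop
endfacet

endsolid


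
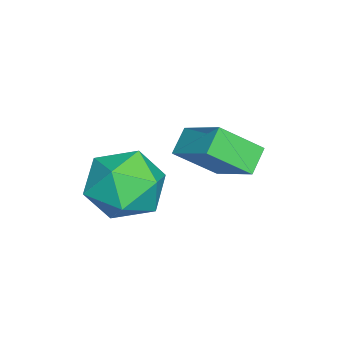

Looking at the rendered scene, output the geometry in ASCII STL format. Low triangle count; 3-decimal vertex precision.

solid 
facet normal -0.772 0.205 0.602
outer loop
vertex 0.858 -0.853 -1.838
vertex 0.396 0.273 -2.814
vertex -0.086 -1.964 -2.672
endloop
endfacet
facet normal 0.296 -0.722 0.626
outer loop
vertex 0.624 -2.153 -3.226
vertex 0.858 -0.853 -1.838
vertex -0.086 -1.964 -2.672
endloop
endfacet
facet normal -0.773 0.205 0.601
outer loop
vertex -0.086 -1.964 -2.672
vertex 0.396 0.273 -2.814
vertex -0.548 -0.839 -3.649
endloop
endfacet
facet normal -0.563 -0.662 -0.496
outer loop
vertex -0.548 -0.839 -3.649
vertex 0.624 -2.153 -3.226
vertex -0.086 -1.964 -2.672
endloop
endfacet
facet normal 0.563 0.661 0.496
outer loop
vertex 0.858 -0.853 -1.838
vertex 1.106 0.084 -3.368
vertex 0.396 0.273 -2.814
endloop
endfacet
facet normal 0.296 -0.721 0.626
outer loop
vertex 1.568 -1.041 -2.391
vertex 0.858 -0.853 -1.838
vertex 0.624 -2.153 -3.226
endloop
endfacet
facet normal 0.562 0.662 0.496
outer loop
vertex 1.568 -1.041 -2.391
vertex 1.106 0.084 -3.368
vertex 0.858 -0.853 -1.838
endloop
endfacet
facet normal -0.296 0.721 -0.626
outer loop
vertex 0.396 0.273 -2.814
vertex 1.106 0.084 -3.368
vertex -0.548 -0.839 -3.649
endloop
endfacet
facet normal -0.562 -0.661 -0.497
outer loop
vertex 0.162 -1.027 -4.202
vertex 0.624 -2.153 -3.226
vertex -0.548 -0.839 -3.649
endloop
endfacet
facet normal -0.296 0.722 -0.626
outer loop
vertex -0.548 -0.839 -3.649
vertex 1.106 0.084 -3.368
vertex 0.162 -1.027 -4.202
endloop
endfacet
facet normal 0.772 -0.204 -0.601
outer loop
vertex 0.162 -1.027 -4.202
vertex 1.568 -1.041 -2.391
vertex 0.624 -2.153 -3.226
endloop
endfacet
facet normal 0.772 -0.205 -0.601
outer loop
vertex 1.106 0.084 -3.368
vertex 1.568 -1.041 -2.391
vertex 0.162 -1.027 -4.202
endloop
endfacet
facet normal -0.896 0.325 -0.302
outer loop
vertex 1.189 -2.973 -4.696
vertex 0.693 -3.357 -3.637
vertex 1.138 -2.214 -3.729
endloop
endfacet
facet normal -0.373 0.720 -0.585
outer loop
vertex 1.189 -2.973 -4.696
vertex 1.138 -2.214 -3.729
vertex 2.151 -2.256 -4.427
endloop
endfacet
facet normal 0.054 0.286 -0.957
outer loop
vertex 1.189 -2.973 -4.696
vertex 2.151 -2.256 -4.427
vertex 2.331 -3.424 -4.766
endloop
endfacet
facet normal -0.205 -0.378 -0.903
outer loop
vertex 1.189 -2.973 -4.696
vertex 2.331 -3.424 -4.766
vertex 1.43 -4.105 -4.277
endloop
endfacet
facet normal -0.792 -0.353 -0.499
outer loop
vertex 1.189 -2.973 -4.696
vertex 1.43 -4.105 -4.277
vertex 0.693 -3.357 -3.637
endloop
endfacet
facet normal 0.007 0.999 -0.050
outer loop
vertex 2.151 -2.256 -4.427
vertex 1.138 -2.214 -3.729
vertex 2.25 -2.195 -3.203
endloop
endfacet
facet normal -0.839 0.359 0.409
outer loop
vertex 1.138 -2.214 -3.729
vertex 0.693 -3.357 -3.637
vertex 1.349 -2.876 -2.714
endloop
endfacet
facet normal -0.669 -0.737 0.091
outer loop
vertex 0.693 -3.357 -3.637
vertex 1.43 -4.105 -4.277
vertex 1.529 -4.044 -3.053
endloop
endfacet
facet normal 0.280 -0.776 -0.565
outer loop
vertex 1.43 -4.105 -4.277
vertex 2.331 -3.424 -4.766
vertex 2.542 -4.086 -3.751
endloop
endfacet
facet normal 0.699 0.297 -0.651
outer loop
vertex 2.331 -3.424 -4.766
vertex 2.151 -2.256 -4.427
vertex 2.987 -2.943 -3.843
endloop
endfacet
facet normal 0.205 0.378 0.903
outer loop
vertex 2.491 -3.327 -2.784
vertex 2.25 -2.195 -3.203
vertex 1.349 -2.876 -2.714
endloop
endfacet
facet normal -0.054 -0.286 0.957
outer loop
vertex 2.491 -3.327 -2.784
vertex 1.349 -2.876 -2.714
vertex 1.529 -4.044 -3.053
endloop
endfacet
facet normal 0.373 -0.720 0.585
outer loop
vertex 2.491 -3.327 -2.784
vertex 1.529 -4.044 -3.053
vertex 2.542 -4.086 -3.751
endloop
endfacet
facet normal 0.896 -0.325 0.302
outer loop
vertex 2.491 -3.327 -2.784
vertex 2.542 -4.086 -3.751
vertex 2.987 -2.943 -3.843
endloop
endfacet
facet normal 0.792 0.353 0.499
outer loop
vertex 2.491 -3.327 -2.784
vertex 2.987 -2.943 -3.843
vertex 2.25 -2.195 -3.203
endloop
endfacet
facet normal -0.280 0.776 0.565
outer loop
vertex 1.349 -2.876 -2.714
vertex 2.25 -2.195 -3.203
vertex 1.138 -2.214 -3.729
endloop
endfacet
facet normal -0.699 -0.297 0.651
outer loop
vertex 1.529 -4.044 -3.053
vertex 1.349 -2.876 -2.714
vertex 0.693 -3.357 -3.637
endloop
endfacet
facet normal -0.007 -0.999 0.050
outer loop
vertex 2.542 -4.086 -3.751
vertex 1.529 -4.044 -3.053
vertex 1.43 -4.105 -4.277
endloop
endfacet
facet normal 0.839 -0.359 -0.409
outer loop
vertex 2.987 -2.943 -3.843
vertex 2.542 -4.086 -3.751
vertex 2.331 -3.424 -4.766
endloop
endfacet
facet normal 0.669 0.737 -0.091
outer loop
vertex 2.25 -2.195 -3.203
vertex 2.987 -2.943 -3.843
vertex 2.151 -2.256 -4.427
endloop
endfacet

endsolid
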